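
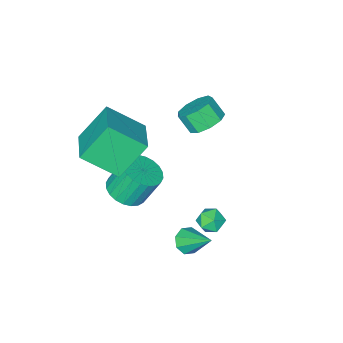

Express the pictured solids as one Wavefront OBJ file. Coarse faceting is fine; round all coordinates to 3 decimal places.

v -3.798 -0.509 1.273
v -2.963 -0.14 1.389
v -2.787 -0.803 2.224
v -3.622 -1.171 2.107
v -3.388 0.176 1.73
v -3.211 -0.487 2.564
v -4.004 0.172 1.857
v -3.828 -0.491 2.691
v -4.524 -0.151 1.71
v -4.348 -0.814 2.545
v -4.704 -0.641 1.359
v -4.528 -1.304 2.193
v -4.461 -1.069 0.968
v -4.284 -1.732 1.802
v -3.907 -1.235 0.719
v -3.731 -1.898 1.553
v -3.302 -1.061 0.729
v -3.126 -1.724 1.564
v -2.93 -0.628 0.994
v -2.753 -1.291 1.829
v 1.44 -3.045 1.745
v 0.131 -2.684 3.386
v 0.291 -1.787 0.552
v -1.018 -1.426 2.193
v 2.578 -1.474 2.307
v 1.269 -1.113 3.948
v 1.429 -0.216 1.114
v 0.12 0.145 2.755
v 0.592 -0.86 -1.072
v 1.41 -1.204 -0.633
v 0.806 -0.724 0.87
v -0.012 -0.38 0.432
v 1.513 -0.839 -0.708
v 0.908 -0.36 0.795
v 1.475 -0.477 -0.839
v 0.871 0.002 0.665
v 1.303 -0.174 -1.005
v 0.698 0.305 0.499
v 1.023 0.025 -1.181
v 0.418 0.504 0.323
v 0.677 0.09 -1.34
v 0.072 0.569 0.163
v 0.318 0.009 -1.459
v -0.287 0.489 0.045
v 0.001 -0.203 -1.519
v -0.603 0.276 -0.015
v -0.226 -0.516 -1.51
v -0.83 -0.036 -0.007
v -0.328 -0.88 -1.435
v -0.933 -0.401 0.068
v -0.291 -1.242 -1.305
v -0.895 -0.763 0.199
v -0.118 -1.545 -1.139
v -0.723 -1.066 0.365
v 0.162 -1.744 -0.963
v -0.443 -1.265 0.541
v 0.508 -1.809 -0.803
v -0.097 -1.33 0.7
v 0.867 -1.729 -0.685
v 0.262 -1.249 0.819
v 1.183 -1.516 -0.625
v 0.579 -1.037 0.879
v 0.194 2.888 -1.88
v 0.667 2.599 -1.469
v 0.026 4.232 -0.74
v 0.881 2.926 -1.824
v 0.692 3.232 -2.211
v 0.212 3.336 -2.405
v -0.279 3.177 -2.291
v -0.492 2.85 -1.936
v -0.304 2.545 -1.548
v 0.176 2.441 -1.355
v -1.833 2.674 -1.49
v -1.492 3.094 -1.958
v -0.848 2.526 -0.902
v -0.507 2.946 -1.37
v -0.99 3.227 -0.924
v -1.599 3.318 -1.287
v -0.741 2.302 -1.573
v -1.35 2.393 -1.936
v -0.817 2.864 -2.009
v -0.971 3.435 -1.607
v -1.369 2.185 -1.253
v -1.523 2.756 -0.851
f 2 1 5
f 2 5 3
f 3 5 6
f 3 6 4
f 5 1 7
f 5 7 6
f 6 7 8
f 6 8 4
f 7 1 9
f 7 9 8
f 8 9 10
f 8 10 4
f 9 1 11
f 9 11 10
f 10 11 12
f 10 12 4
f 11 1 13
f 11 13 12
f 12 13 14
f 12 14 4
f 13 1 15
f 13 15 14
f 14 15 16
f 14 16 4
f 15 1 17
f 15 17 16
f 16 17 18
f 16 18 4
f 17 1 19
f 17 19 18
f 18 19 20
f 18 20 4
f 19 1 2
f 19 2 20
f 20 2 3
f 20 3 4
f 22 24 21
f 25 22 21
f 21 24 23
f 23 25 21
f 22 28 24
f 26 22 25
f 26 28 22
f 24 28 23
f 27 25 23
f 23 28 27
f 27 26 25
f 28 26 27
f 30 29 33
f 30 33 31
f 31 33 34
f 31 34 32
f 33 29 35
f 33 35 34
f 34 35 36
f 34 36 32
f 35 29 37
f 35 37 36
f 36 37 38
f 36 38 32
f 37 29 39
f 37 39 38
f 38 39 40
f 38 40 32
f 39 29 41
f 39 41 40
f 40 41 42
f 40 42 32
f 41 29 43
f 41 43 42
f 42 43 44
f 42 44 32
f 43 29 45
f 43 45 44
f 44 45 46
f 44 46 32
f 45 29 47
f 45 47 46
f 46 47 48
f 46 48 32
f 47 29 49
f 47 49 48
f 48 49 50
f 48 50 32
f 49 29 51
f 49 51 50
f 50 51 52
f 50 52 32
f 51 29 53
f 51 53 52
f 52 53 54
f 52 54 32
f 53 29 55
f 53 55 54
f 54 55 56
f 54 56 32
f 55 29 57
f 55 57 56
f 56 57 58
f 56 58 32
f 57 29 59
f 57 59 58
f 58 59 60
f 58 60 32
f 59 29 61
f 59 61 60
f 60 61 62
f 60 62 32
f 61 29 30
f 61 30 62
f 62 30 31
f 62 31 32
f 64 63 66
f 64 66 65
f 66 63 67
f 66 67 65
f 67 63 68
f 67 68 65
f 68 63 69
f 68 69 65
f 69 63 70
f 69 70 65
f 70 63 71
f 70 71 65
f 71 63 72
f 71 72 65
f 72 63 64
f 72 64 65
f 73 84 78
f 73 78 74
f 73 74 80
f 73 80 83
f 73 83 84
f 74 78 82
f 78 84 77
f 84 83 75
f 83 80 79
f 80 74 81
f 76 82 77
f 76 77 75
f 76 75 79
f 76 79 81
f 76 81 82
f 77 82 78
f 75 77 84
f 79 75 83
f 81 79 80
f 82 81 74



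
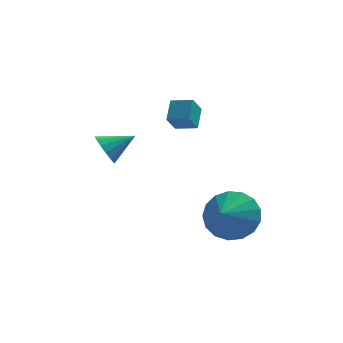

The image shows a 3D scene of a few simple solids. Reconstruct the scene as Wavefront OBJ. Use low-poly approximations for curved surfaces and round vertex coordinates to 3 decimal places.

v -3.951 2.969 0.295
v -3.607 2.498 -0.109
v -2.869 3.271 0.865
v -3.595 2.812 -0.299
v -3.679 3.169 -0.329
v -3.836 3.472 -0.192
v -4.023 3.64 0.075
v -4.192 3.628 0.402
v -4.296 3.44 0.7
v -4.307 3.125 0.889
v -4.224 2.769 0.92
v -4.067 2.466 0.783
v -3.88 2.298 0.515
v -3.711 2.309 0.189
v 0.567 0.151 -1.429
v 1.323 -0.463 -1.873
v 0.173 -0.811 -0.771
v 1.55 -0.271 -1.456
v 1.552 0.017 -1.033
v 1.329 0.336 -0.7
v 0.931 0.613 -0.534
v 0.449 0.784 -0.574
v -0.005 0.809 -0.809
v -0.328 0.684 -1.186
v -0.446 0.437 -1.619
v -0.332 0.124 -2.008
v -0.012 -0.182 -2.264
v 0.441 -0.413 -2.329
v 0.923 -0.514 -2.188
v -0.931 2.368 2.179
v -0.803 3.126 2.77
v -1.734 2.63 2.016
v -1.606 3.388 2.607
v -0.634 2.852 1.493
v -0.506 3.61 2.084
v -1.437 3.114 1.33
v -1.309 3.872 1.921
f 2 1 4
f 2 4 3
f 4 1 5
f 4 5 3
f 5 1 6
f 5 6 3
f 6 1 7
f 6 7 3
f 7 1 8
f 7 8 3
f 8 1 9
f 8 9 3
f 9 1 10
f 9 10 3
f 10 1 11
f 10 11 3
f 11 1 12
f 11 12 3
f 12 1 13
f 12 13 3
f 13 1 14
f 13 14 3
f 14 1 2
f 14 2 3
f 16 15 18
f 16 18 17
f 18 15 19
f 18 19 17
f 19 15 20
f 19 20 17
f 20 15 21
f 20 21 17
f 21 15 22
f 21 22 17
f 22 15 23
f 22 23 17
f 23 15 24
f 23 24 17
f 24 15 25
f 24 25 17
f 25 15 26
f 25 26 17
f 26 15 27
f 26 27 17
f 27 15 28
f 27 28 17
f 28 15 29
f 28 29 17
f 29 15 16
f 29 16 17
f 31 33 30
f 34 31 30
f 30 33 32
f 32 34 30
f 31 37 33
f 35 31 34
f 35 37 31
f 33 37 32
f 36 34 32
f 32 37 36
f 36 35 34
f 37 35 36



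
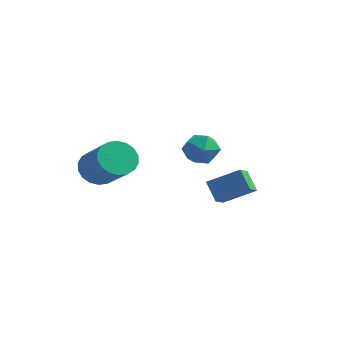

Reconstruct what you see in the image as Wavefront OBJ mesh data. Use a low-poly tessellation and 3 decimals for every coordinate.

v -1.163 1.826 1.43
v -0.668 1.508 2.06
v -2.232 1.052 1.88
v -1.737 0.734 2.51
v -1.981 1.561 2.528
v -1.32 2.04 2.25
v -1.58 0.52 1.69
v -0.919 0.999 1.412
v -0.926 0.702 2.221
v -1.173 1.345 2.739
v -1.727 1.215 1.201
v -1.974 1.858 1.719
v 0.075 -0.108 0.975
v 0.21 -0.825 1.348
v 1.221 0.485 1.698
v 1.357 -0.232 2.072
v 0.703 -0.388 0.208
v 0.839 -1.105 0.582
v 1.85 0.205 0.932
v 1.985 -0.512 1.305
v -3.323 -2.953 1.972
v -2.824 -3.019 1.287
v -1.399 -3.634 2.382
v -1.897 -3.567 3.068
v -2.761 -2.664 1.403
v -1.336 -3.279 2.499
v -2.809 -2.367 1.632
v -1.383 -2.982 2.728
v -2.958 -2.186 1.929
v -1.533 -2.801 3.024
v -3.18 -2.156 2.234
v -1.755 -2.771 3.329
v -3.43 -2.285 2.487
v -2.005 -2.9 3.582
v -3.659 -2.545 2.638
v -2.234 -3.16 3.734
v -3.821 -2.886 2.658
v -2.396 -3.501 3.753
v -3.884 -3.241 2.541
v -2.459 -3.856 3.637
v -3.837 -3.538 2.312
v -2.411 -4.153 3.408
v -3.687 -3.719 2.016
v -2.262 -4.334 3.111
v -3.465 -3.749 1.711
v -2.04 -4.364 2.806
v -3.215 -3.62 1.458
v -1.79 -4.235 2.553
v -2.986 -3.36 1.306
v -1.561 -3.975 2.402
f 1 12 6
f 1 6 2
f 1 2 8
f 1 8 11
f 1 11 12
f 2 6 10
f 6 12 5
f 12 11 3
f 11 8 7
f 8 2 9
f 4 10 5
f 4 5 3
f 4 3 7
f 4 7 9
f 4 9 10
f 5 10 6
f 3 5 12
f 7 3 11
f 9 7 8
f 10 9 2
f 14 16 13
f 17 14 13
f 13 16 15
f 15 17 13
f 14 20 16
f 18 14 17
f 18 20 14
f 16 20 15
f 19 17 15
f 15 20 19
f 19 18 17
f 20 18 19
f 22 21 25
f 22 25 23
f 23 25 26
f 23 26 24
f 25 21 27
f 25 27 26
f 26 27 28
f 26 28 24
f 27 21 29
f 27 29 28
f 28 29 30
f 28 30 24
f 29 21 31
f 29 31 30
f 30 31 32
f 30 32 24
f 31 21 33
f 31 33 32
f 32 33 34
f 32 34 24
f 33 21 35
f 33 35 34
f 34 35 36
f 34 36 24
f 35 21 37
f 35 37 36
f 36 37 38
f 36 38 24
f 37 21 39
f 37 39 38
f 38 39 40
f 38 40 24
f 39 21 41
f 39 41 40
f 40 41 42
f 40 42 24
f 41 21 43
f 41 43 42
f 42 43 44
f 42 44 24
f 43 21 45
f 43 45 44
f 44 45 46
f 44 46 24
f 45 21 47
f 45 47 46
f 46 47 48
f 46 48 24
f 47 21 49
f 47 49 48
f 48 49 50
f 48 50 24
f 49 21 22
f 49 22 50
f 50 22 23
f 50 23 24



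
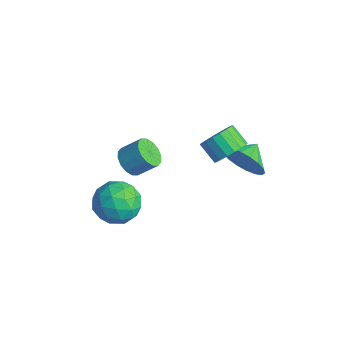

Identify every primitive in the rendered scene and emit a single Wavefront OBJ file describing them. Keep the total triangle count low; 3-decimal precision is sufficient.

v 3.901 2.843 -0.776
v 4.504 2.753 0.092
v 3.539 3.797 -0.424
v 4.79 2.973 -0.213
v 4.899 3.167 -0.628
v 4.811 3.298 -1.073
v 4.543 3.338 -1.459
v 4.148 3.28 -1.709
v 3.703 3.135 -1.775
v 3.298 2.933 -1.643
v 3.013 2.712 -1.339
v 2.903 2.518 -0.923
v 2.991 2.388 -0.478
v 3.26 2.348 -0.092
v 3.655 2.406 0.158
v 4.099 2.55 0.224
v 4.336 1.913 0.731
v 4.783 2.095 1.382
v 3.951 1.928 2
v 3.504 1.747 1.349
v 4.648 2.415 1.286
v 3.815 2.248 1.904
v 4.451 2.635 1.08
v 3.618 2.469 1.698
v 4.231 2.713 0.805
v 3.399 2.546 1.423
v 4.032 2.633 0.515
v 3.2 2.466 1.134
v 3.893 2.409 0.268
v 3.061 2.243 0.887
v 3.842 2.088 0.113
v 3.01 1.921 0.731
v 3.889 1.732 0.08
v 3.057 1.565 0.698
v 4.025 1.412 0.176
v 3.192 1.245 0.794
v 4.222 1.191 0.382
v 3.389 1.025 1
v 4.441 1.114 0.657
v 3.609 0.947 1.275
v 4.64 1.194 0.946
v 3.808 1.027 1.565
v 4.779 1.417 1.193
v 3.947 1.251 1.812
v 4.83 1.739 1.349
v 3.998 1.572 1.967
v 1.205 -1.22 -2.738
v 2.251 -1.108 -2.371
v 1.469 -2.992 -2.949
v 2.515 -2.88 -2.582
v 1.66 -2.74 -1.88
v 1.497 -1.645 -1.75
v 2.223 -2.455 -3.57
v 2.06 -1.36 -3.44
v 2.88 -1.871 -2.885
v 2.532 -2.047 -1.841
v 1.188 -2.053 -3.479
v 0.84 -2.229 -2.435
v 1.705 -1.009 -2.536
v 2.015 -3.091 -2.784
v 1.513 -3.009 -2.372
v 2.128 -2.943 -2.156
v 1.261 -1.324 -2.171
v 1.876 -1.258 -1.955
v 1.529 -2.217 -1.667
v 1.844 -2.842 -3.365
v 2.459 -2.776 -3.149
v 1.592 -1.157 -3.164
v 2.207 -1.091 -2.948
v 2.191 -1.883 -3.653
v 2.69 -1.391 -2.622
v 2.845 -2.432 -2.746
v 2.673 -2.183 -3.327
v 2.577 -1.539 -3.25
v 2.485 -1.495 -2.008
v 2.64 -2.536 -2.132
v 2.138 -2.454 -1.72
v 2.042 -1.81 -1.644
v 2.855 -1.943 -2.311
v 1.08 -1.564 -3.188
v 1.235 -2.605 -3.312
v 1.678 -2.29 -3.676
v 1.582 -1.646 -3.6
v 0.875 -1.668 -2.574
v 1.03 -2.709 -2.698
v 1.143 -2.561 -2.07
v 1.047 -1.917 -1.993
v 0.865 -2.157 -3.009
v 1.068 -0.921 -1.156
v 1.449 -0.609 -1.709
v 1.954 0.072 -0.976
v 1.572 -0.239 -0.424
v 1.128 -0.402 -1.68
v 1.633 0.279 -0.948
v 0.791 -0.333 -1.512
v 1.296 0.348 -0.779
v 0.528 -0.422 -1.248
v 1.033 0.259 -0.515
v 0.41 -0.645 -0.959
v 0.914 0.036 -0.227
v 0.468 -0.941 -0.723
v 0.972 -0.26 0.009
v 0.686 -1.232 -0.604
v 1.191 -0.551 0.129
v 1.007 -1.439 -0.632
v 1.512 -0.758 0.1
v 1.344 -1.508 -0.801
v 1.849 -0.827 -0.068
v 1.607 -1.419 -1.065
v 2.112 -0.738 -0.332
v 1.726 -1.196 -1.353
v 2.23 -0.515 -0.621
v 1.668 -0.9 -1.589
v 2.172 -0.219 -0.857
f 2 1 4
f 2 4 3
f 4 1 5
f 4 5 3
f 5 1 6
f 5 6 3
f 6 1 7
f 6 7 3
f 7 1 8
f 7 8 3
f 8 1 9
f 8 9 3
f 9 1 10
f 9 10 3
f 10 1 11
f 10 11 3
f 11 1 12
f 11 12 3
f 12 1 13
f 12 13 3
f 13 1 14
f 13 14 3
f 14 1 15
f 14 15 3
f 15 1 16
f 15 16 3
f 16 1 2
f 16 2 3
f 18 17 21
f 18 21 19
f 19 21 22
f 19 22 20
f 21 17 23
f 21 23 22
f 22 23 24
f 22 24 20
f 23 17 25
f 23 25 24
f 24 25 26
f 24 26 20
f 25 17 27
f 25 27 26
f 26 27 28
f 26 28 20
f 27 17 29
f 27 29 28
f 28 29 30
f 28 30 20
f 29 17 31
f 29 31 30
f 30 31 32
f 30 32 20
f 31 17 33
f 31 33 32
f 32 33 34
f 32 34 20
f 33 17 35
f 33 35 34
f 34 35 36
f 34 36 20
f 35 17 37
f 35 37 36
f 36 37 38
f 36 38 20
f 37 17 39
f 37 39 38
f 38 39 40
f 38 40 20
f 39 17 41
f 39 41 40
f 40 41 42
f 40 42 20
f 41 17 43
f 41 43 42
f 42 43 44
f 42 44 20
f 43 17 45
f 43 45 44
f 44 45 46
f 44 46 20
f 45 17 18
f 45 18 46
f 46 18 19
f 46 19 20
f 47 84 63
f 84 58 87
f 63 87 52
f 84 87 63
f 47 63 59
f 63 52 64
f 59 64 48
f 63 64 59
f 47 59 68
f 59 48 69
f 68 69 54
f 59 69 68
f 47 68 80
f 68 54 83
f 80 83 57
f 68 83 80
f 47 80 84
f 80 57 88
f 84 88 58
f 80 88 84
f 48 64 75
f 64 52 78
f 75 78 56
f 64 78 75
f 52 87 65
f 87 58 86
f 65 86 51
f 87 86 65
f 58 88 85
f 88 57 81
f 85 81 49
f 88 81 85
f 57 83 82
f 83 54 70
f 82 70 53
f 83 70 82
f 54 69 74
f 69 48 71
f 74 71 55
f 69 71 74
f 50 76 62
f 76 56 77
f 62 77 51
f 76 77 62
f 50 62 60
f 62 51 61
f 60 61 49
f 62 61 60
f 50 60 67
f 60 49 66
f 67 66 53
f 60 66 67
f 50 67 72
f 67 53 73
f 72 73 55
f 67 73 72
f 50 72 76
f 72 55 79
f 76 79 56
f 72 79 76
f 51 77 65
f 77 56 78
f 65 78 52
f 77 78 65
f 49 61 85
f 61 51 86
f 85 86 58
f 61 86 85
f 53 66 82
f 66 49 81
f 82 81 57
f 66 81 82
f 55 73 74
f 73 53 70
f 74 70 54
f 73 70 74
f 56 79 75
f 79 55 71
f 75 71 48
f 79 71 75
f 90 89 93
f 90 93 91
f 91 93 94
f 91 94 92
f 93 89 95
f 93 95 94
f 94 95 96
f 94 96 92
f 95 89 97
f 95 97 96
f 96 97 98
f 96 98 92
f 97 89 99
f 97 99 98
f 98 99 100
f 98 100 92
f 99 89 101
f 99 101 100
f 100 101 102
f 100 102 92
f 101 89 103
f 101 103 102
f 102 103 104
f 102 104 92
f 103 89 105
f 103 105 104
f 104 105 106
f 104 106 92
f 105 89 107
f 105 107 106
f 106 107 108
f 106 108 92
f 107 89 109
f 107 109 108
f 108 109 110
f 108 110 92
f 109 89 111
f 109 111 110
f 110 111 112
f 110 112 92
f 111 89 113
f 111 113 112
f 112 113 114
f 112 114 92
f 113 89 90
f 113 90 114
f 114 90 91
f 114 91 92



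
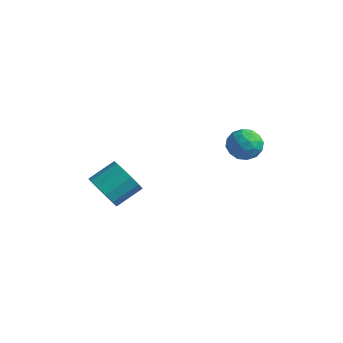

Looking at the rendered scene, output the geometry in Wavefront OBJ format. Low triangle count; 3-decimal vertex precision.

v -2.281 -3.777 -0.419
v -1.652 -4.311 0.032
v -1.19 -3.176 0.729
v -1.819 -2.643 0.279
v -1.413 -4.138 -0.408
v -0.951 -3.003 0.289
v -1.45 -3.85 -0.851
v -0.988 -2.715 -0.154
v -1.751 -3.54 -1.157
v -1.288 -2.405 -0.46
v -2.22 -3.305 -1.229
v -1.757 -2.17 -0.531
v -2.708 -3.22 -1.043
v -2.246 -2.085 -0.346
v -3.062 -3.312 -0.659
v -2.599 -2.177 0.038
v -3.167 -3.552 -0.199
v -2.704 -2.417 0.499
v -2.991 -3.863 0.192
v -2.529 -2.729 0.889
v -2.59 -4.148 0.388
v -2.127 -3.013 1.086
v -2.09 -4.315 0.329
v -1.628 -3.18 1.026
v 0.352 2.383 1.452
v 0.697 2.821 0.78
v 0.883 1.179 0.94
v 1.228 1.617 0.268
v 1.546 1.731 1.073
v 1.217 2.475 1.389
v 0.363 1.525 0.331
v 0.034 2.269 0.647
v 0.703 2.29 0.087
v 1.435 2.418 0.546
v 0.145 1.582 1.174
v 0.877 1.71 1.633
v 0.478 2.708 1.161
v 1.102 1.292 0.559
v 1.289 1.36 1.032
v 1.492 1.617 0.637
v 0.784 2.504 1.519
v 0.986 2.762 1.124
v 1.486 2.122 1.296
v 0.594 1.238 0.596
v 0.796 1.496 0.201
v 0.088 2.383 1.083
v 0.291 2.64 0.688
v 0.094 1.878 0.424
v 0.684 2.653 0.359
v 0.997 1.946 0.058
v 0.488 1.891 0.095
v 0.295 2.329 0.281
v 1.114 2.728 0.629
v 1.426 2.021 0.328
v 1.613 2.088 0.801
v 1.42 2.525 0.987
v 1.118 2.417 0.221
v 0.154 1.979 1.392
v 0.466 1.272 1.091
v 0.16 1.475 0.733
v -0.033 1.912 0.919
v 0.583 2.054 1.662
v 0.896 1.347 1.361
v 1.285 1.671 1.439
v 1.092 2.109 1.625
v 0.462 1.583 1.499
f 2 1 5
f 2 5 3
f 3 5 6
f 3 6 4
f 5 1 7
f 5 7 6
f 6 7 8
f 6 8 4
f 7 1 9
f 7 9 8
f 8 9 10
f 8 10 4
f 9 1 11
f 9 11 10
f 10 11 12
f 10 12 4
f 11 1 13
f 11 13 12
f 12 13 14
f 12 14 4
f 13 1 15
f 13 15 14
f 14 15 16
f 14 16 4
f 15 1 17
f 15 17 16
f 16 17 18
f 16 18 4
f 17 1 19
f 17 19 18
f 18 19 20
f 18 20 4
f 19 1 21
f 19 21 20
f 20 21 22
f 20 22 4
f 21 1 23
f 21 23 22
f 22 23 24
f 22 24 4
f 23 1 2
f 23 2 24
f 24 2 3
f 24 3 4
f 25 62 41
f 62 36 65
f 41 65 30
f 62 65 41
f 25 41 37
f 41 30 42
f 37 42 26
f 41 42 37
f 25 37 46
f 37 26 47
f 46 47 32
f 37 47 46
f 25 46 58
f 46 32 61
f 58 61 35
f 46 61 58
f 25 58 62
f 58 35 66
f 62 66 36
f 58 66 62
f 26 42 53
f 42 30 56
f 53 56 34
f 42 56 53
f 30 65 43
f 65 36 64
f 43 64 29
f 65 64 43
f 36 66 63
f 66 35 59
f 63 59 27
f 66 59 63
f 35 61 60
f 61 32 48
f 60 48 31
f 61 48 60
f 32 47 52
f 47 26 49
f 52 49 33
f 47 49 52
f 28 54 40
f 54 34 55
f 40 55 29
f 54 55 40
f 28 40 38
f 40 29 39
f 38 39 27
f 40 39 38
f 28 38 45
f 38 27 44
f 45 44 31
f 38 44 45
f 28 45 50
f 45 31 51
f 50 51 33
f 45 51 50
f 28 50 54
f 50 33 57
f 54 57 34
f 50 57 54
f 29 55 43
f 55 34 56
f 43 56 30
f 55 56 43
f 27 39 63
f 39 29 64
f 63 64 36
f 39 64 63
f 31 44 60
f 44 27 59
f 60 59 35
f 44 59 60
f 33 51 52
f 51 31 48
f 52 48 32
f 51 48 52
f 34 57 53
f 57 33 49
f 53 49 26
f 57 49 53



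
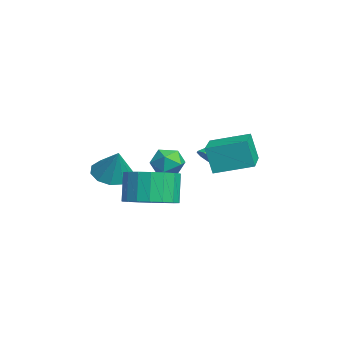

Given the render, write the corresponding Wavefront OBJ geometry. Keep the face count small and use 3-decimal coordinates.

v 0.953 0.382 -2.4
v 0.738 0.11 -1.199
v 1.305 1.899 -1.993
v 1.09 1.627 -0.792
v 2.73 -0.087 -2.188
v 2.515 -0.359 -0.987
v 3.082 1.43 -1.781
v 2.867 1.158 -0.58
v -0.328 0.302 -2.556
v 0.059 0.768 -2.819
v -0.852 1.298 -1.564
v -0.298 0.776 -3.015
v -0.667 0.603 -3.036
v -0.907 0.315 -2.874
v -0.925 0.023 -2.591
v -0.715 -0.163 -2.294
v -0.358 -0.171 -2.098
v 0.011 0.002 -2.076
v 0.25 0.29 -2.239
v 0.268 0.582 -2.522
v -0.657 -1.168 -2.259
v -0.163 -0.688 -2.598
v 0.123 -2.112 -2.462
v 0.617 -1.632 -2.801
v 0.493 -1.585 -2.045
v 0.011 -1.001 -1.92
v -0.051 -1.799 -3.14
v -0.533 -1.215 -3.015
v 0.211 -1.078 -3.143
v 0.547 -0.945 -2.466
v -0.587 -1.855 -2.594
v -0.251 -1.722 -1.917
v 2.611 -2.392 -3.586
v 3.376 -1.653 -3.349
v 2.854 -1.529 -2.056
v 2.089 -2.268 -2.294
v 3.014 -1.381 -3.521
v 2.491 -1.257 -2.228
v 2.571 -1.31 -3.707
v 2.049 -1.185 -2.414
v 2.137 -1.452 -3.869
v 1.614 -1.328 -2.576
v 1.796 -1.781 -3.974
v 1.274 -1.657 -2.682
v 1.617 -2.231 -4.004
v 1.095 -2.107 -2.711
v 1.635 -2.713 -3.95
v 1.113 -2.588 -2.657
v 1.846 -3.131 -3.824
v 1.324 -3.007 -2.531
v 2.209 -3.403 -3.652
v 1.686 -3.279 -2.359
v 2.651 -3.475 -3.466
v 2.129 -3.35 -2.173
v 3.086 -3.332 -3.304
v 2.563 -3.208 -2.011
v 3.426 -3.003 -3.198
v 2.904 -2.879 -1.906
v 3.605 -2.553 -3.169
v 3.083 -2.429 -1.876
v 3.587 -2.072 -3.223
v 3.065 -1.947 -1.93
v 0.348 -3.599 -2.81
v 0.978 -3.23 -3.226
v 1.052 -3.401 -1.57
v 0.637 -2.862 -3.092
v 0.186 -2.776 -2.85
v -0.203 -3.004 -2.593
v -0.382 -3.459 -2.419
v -0.282 -3.968 -2.394
v 0.059 -4.336 -2.529
v 0.51 -4.422 -2.771
v 0.899 -4.194 -3.028
v 1.078 -3.739 -3.202
f 2 4 1
f 5 2 1
f 1 4 3
f 3 5 1
f 2 8 4
f 6 2 5
f 6 8 2
f 4 8 3
f 7 5 3
f 3 8 7
f 7 6 5
f 8 6 7
f 10 9 12
f 10 12 11
f 12 9 13
f 12 13 11
f 13 9 14
f 13 14 11
f 14 9 15
f 14 15 11
f 15 9 16
f 15 16 11
f 16 9 17
f 16 17 11
f 17 9 18
f 17 18 11
f 18 9 19
f 18 19 11
f 19 9 20
f 19 20 11
f 20 9 10
f 20 10 11
f 21 32 26
f 21 26 22
f 21 22 28
f 21 28 31
f 21 31 32
f 22 26 30
f 26 32 25
f 32 31 23
f 31 28 27
f 28 22 29
f 24 30 25
f 24 25 23
f 24 23 27
f 24 27 29
f 24 29 30
f 25 30 26
f 23 25 32
f 27 23 31
f 29 27 28
f 30 29 22
f 34 33 37
f 34 37 35
f 35 37 38
f 35 38 36
f 37 33 39
f 37 39 38
f 38 39 40
f 38 40 36
f 39 33 41
f 39 41 40
f 40 41 42
f 40 42 36
f 41 33 43
f 41 43 42
f 42 43 44
f 42 44 36
f 43 33 45
f 43 45 44
f 44 45 46
f 44 46 36
f 45 33 47
f 45 47 46
f 46 47 48
f 46 48 36
f 47 33 49
f 47 49 48
f 48 49 50
f 48 50 36
f 49 33 51
f 49 51 50
f 50 51 52
f 50 52 36
f 51 33 53
f 51 53 52
f 52 53 54
f 52 54 36
f 53 33 55
f 53 55 54
f 54 55 56
f 54 56 36
f 55 33 57
f 55 57 56
f 56 57 58
f 56 58 36
f 57 33 59
f 57 59 58
f 58 59 60
f 58 60 36
f 59 33 61
f 59 61 60
f 60 61 62
f 60 62 36
f 61 33 34
f 61 34 62
f 62 34 35
f 62 35 36
f 64 63 66
f 64 66 65
f 66 63 67
f 66 67 65
f 67 63 68
f 67 68 65
f 68 63 69
f 68 69 65
f 69 63 70
f 69 70 65
f 70 63 71
f 70 71 65
f 71 63 72
f 71 72 65
f 72 63 73
f 72 73 65
f 73 63 74
f 73 74 65
f 74 63 64
f 74 64 65



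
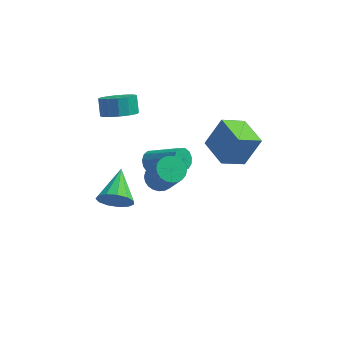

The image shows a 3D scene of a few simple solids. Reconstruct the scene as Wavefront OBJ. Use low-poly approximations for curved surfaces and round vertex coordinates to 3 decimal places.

v 0.481 -2.887 1.019
v 1.187 -2.703 0.806
v 1.884 -3.449 2.467
v 1.179 -3.633 2.681
v 1.105 -2.458 0.95
v 1.802 -3.203 2.612
v 0.927 -2.278 1.105
v 1.625 -3.023 2.767
v 0.682 -2.191 1.247
v 1.379 -2.936 2.909
v 0.406 -2.21 1.355
v 1.104 -2.955 3.016
v 0.142 -2.332 1.411
v 0.839 -3.077 3.073
v -0.071 -2.538 1.408
v 0.627 -3.283 3.069
v -0.199 -2.798 1.345
v 0.498 -3.543 3.007
v -0.224 -3.071 1.233
v 0.473 -3.817 2.894
v -0.142 -3.317 1.088
v 0.555 -4.062 2.75
v 0.035 -3.497 0.933
v 0.733 -4.242 2.595
v 0.281 -3.584 0.791
v 0.978 -4.329 2.453
v 0.556 -3.565 0.684
v 1.254 -4.31 2.345
v 0.821 -3.443 0.627
v 1.518 -4.188 2.289
v 1.033 -3.237 0.631
v 1.731 -3.982 2.292
v 1.162 -2.977 0.693
v 1.859 -3.722 2.355
v 4.446 -1.142 0.774
v 3.369 -1.906 1.545
v 3.49 0.251 0.818
v 2.412 -0.514 1.589
v 5.208 -0.666 2.311
v 4.13 -1.431 3.082
v 4.251 0.726 2.355
v 3.174 -0.038 3.126
v -1.888 0.27 2.587
v -1.023 0.09 2.935
v -1.206 0.73 3.721
v -2.072 0.91 3.373
v -0.962 0.475 2.635
v -1.145 1.115 3.422
v -1.15 0.806 2.323
v -1.333 1.446 3.109
v -1.535 0.992 2.081
v -1.718 1.632 2.867
v -2.015 0.986 1.975
v -2.198 1.626 2.761
v -2.461 0.787 2.033
v -2.644 1.427 2.819
v -2.754 0.45 2.239
v -2.937 1.09 3.025
v -2.815 0.065 2.538
v -2.998 0.705 3.325
v -2.627 -0.266 2.851
v -2.81 0.374 3.637
v -2.242 -0.452 3.093
v -2.425 0.188 3.879
v -1.762 -0.446 3.199
v -1.945 0.194 3.985
v -1.316 -0.247 3.141
v -1.499 0.393 3.927
v -0.475 1.05 -2.116
v -0.081 1.183 -2.628
v 1.65 0.562 -1.457
v 1.255 0.43 -0.944
v -0.103 1.496 -2.429
v 1.627 0.875 -1.258
v -0.244 1.668 -2.131
v 1.487 1.047 -0.96
v -0.457 1.644 -1.827
v 1.273 1.023 -0.656
v -0.677 1.431 -1.616
v 1.054 0.81 -0.445
v -0.833 1.098 -1.563
v 0.898 0.477 -0.391
v -0.875 0.749 -1.685
v 0.856 0.128 -0.514
v -0.79 0.496 -1.944
v 0.941 -0.125 -0.773
v -0.605 0.419 -2.258
v 1.125 -0.202 -1.087
v -0.38 0.543 -2.526
v 1.351 -0.078 -1.355
v -0.184 0.827 -2.664
v 1.547 0.207 -1.493
v -1.882 -1.825 -2.48
v -1.261 -1.579 -3.197
v -1.838 0.045 -1.8
v -1.77 -1.495 -3.396
v -2.314 -1.515 -3.303
v -2.721 -1.634 -2.95
v -2.862 -1.814 -2.447
v -2.692 -1.997 -1.954
v -2.265 -2.125 -1.629
v -1.716 -2.158 -1.573
v -1.22 -2.086 -1.806
v -0.935 -1.93 -2.252
v -0.95 -1.741 -2.771
f 2 1 5
f 2 5 3
f 3 5 6
f 3 6 4
f 5 1 7
f 5 7 6
f 6 7 8
f 6 8 4
f 7 1 9
f 7 9 8
f 8 9 10
f 8 10 4
f 9 1 11
f 9 11 10
f 10 11 12
f 10 12 4
f 11 1 13
f 11 13 12
f 12 13 14
f 12 14 4
f 13 1 15
f 13 15 14
f 14 15 16
f 14 16 4
f 15 1 17
f 15 17 16
f 16 17 18
f 16 18 4
f 17 1 19
f 17 19 18
f 18 19 20
f 18 20 4
f 19 1 21
f 19 21 20
f 20 21 22
f 20 22 4
f 21 1 23
f 21 23 22
f 22 23 24
f 22 24 4
f 23 1 25
f 23 25 24
f 24 25 26
f 24 26 4
f 25 1 27
f 25 27 26
f 26 27 28
f 26 28 4
f 27 1 29
f 27 29 28
f 28 29 30
f 28 30 4
f 29 1 31
f 29 31 30
f 30 31 32
f 30 32 4
f 31 1 33
f 31 33 32
f 32 33 34
f 32 34 4
f 33 1 2
f 33 2 34
f 34 2 3
f 34 3 4
f 36 38 35
f 39 36 35
f 35 38 37
f 37 39 35
f 36 42 38
f 40 36 39
f 40 42 36
f 38 42 37
f 41 39 37
f 37 42 41
f 41 40 39
f 42 40 41
f 44 43 47
f 44 47 45
f 45 47 48
f 45 48 46
f 47 43 49
f 47 49 48
f 48 49 50
f 48 50 46
f 49 43 51
f 49 51 50
f 50 51 52
f 50 52 46
f 51 43 53
f 51 53 52
f 52 53 54
f 52 54 46
f 53 43 55
f 53 55 54
f 54 55 56
f 54 56 46
f 55 43 57
f 55 57 56
f 56 57 58
f 56 58 46
f 57 43 59
f 57 59 58
f 58 59 60
f 58 60 46
f 59 43 61
f 59 61 60
f 60 61 62
f 60 62 46
f 61 43 63
f 61 63 62
f 62 63 64
f 62 64 46
f 63 43 65
f 63 65 64
f 64 65 66
f 64 66 46
f 65 43 67
f 65 67 66
f 66 67 68
f 66 68 46
f 67 43 44
f 67 44 68
f 68 44 45
f 68 45 46
f 70 69 73
f 70 73 71
f 71 73 74
f 71 74 72
f 73 69 75
f 73 75 74
f 74 75 76
f 74 76 72
f 75 69 77
f 75 77 76
f 76 77 78
f 76 78 72
f 77 69 79
f 77 79 78
f 78 79 80
f 78 80 72
f 79 69 81
f 79 81 80
f 80 81 82
f 80 82 72
f 81 69 83
f 81 83 82
f 82 83 84
f 82 84 72
f 83 69 85
f 83 85 84
f 84 85 86
f 84 86 72
f 85 69 87
f 85 87 86
f 86 87 88
f 86 88 72
f 87 69 89
f 87 89 88
f 88 89 90
f 88 90 72
f 89 69 91
f 89 91 90
f 90 91 92
f 90 92 72
f 91 69 70
f 91 70 92
f 92 70 71
f 92 71 72
f 94 93 96
f 94 96 95
f 96 93 97
f 96 97 95
f 97 93 98
f 97 98 95
f 98 93 99
f 98 99 95
f 99 93 100
f 99 100 95
f 100 93 101
f 100 101 95
f 101 93 102
f 101 102 95
f 102 93 103
f 102 103 95
f 103 93 104
f 103 104 95
f 104 93 105
f 104 105 95
f 105 93 94
f 105 94 95



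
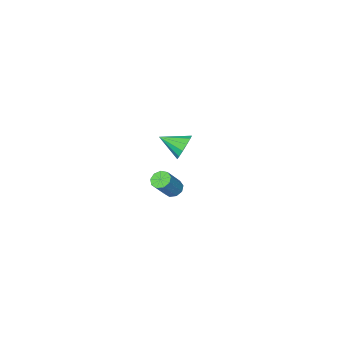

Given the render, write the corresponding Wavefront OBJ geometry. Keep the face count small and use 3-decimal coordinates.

v 3.606 0.734 1.757
v 4.093 0.869 1.333
v 4.234 -0.134 2.203
v 4.16 1.073 1.637
v 4.05 1.169 1.979
v 3.8 1.127 2.251
v 3.488 0.96 2.366
v 3.213 0.722 2.288
v 3.064 0.487 2.041
v 3.086 0.331 1.704
v 3.274 0.302 1.385
v 3.567 0.411 1.183
v 3.872 0.622 1.164
v 0.943 -3.305 -4.458
v 1.327 -3.467 -4.734
v 2.161 -3.318 -3.657
v 1.777 -3.155 -3.382
v 1.3 -3.127 -4.76
v 2.134 -2.978 -3.683
v 1.106 -2.87 -4.645
v 1.94 -2.721 -3.568
v 0.836 -2.816 -4.443
v 1.669 -2.667 -3.366
v 0.615 -2.991 -4.248
v 1.449 -2.842 -3.171
v 0.548 -3.312 -4.152
v 1.382 -3.163 -3.075
v 0.666 -3.63 -4.199
v 1.5 -3.481 -3.122
v 0.913 -3.795 -4.368
v 1.747 -3.646 -3.291
v 1.175 -3.731 -4.579
v 2.009 -3.582 -3.502
f 2 1 4
f 2 4 3
f 4 1 5
f 4 5 3
f 5 1 6
f 5 6 3
f 6 1 7
f 6 7 3
f 7 1 8
f 7 8 3
f 8 1 9
f 8 9 3
f 9 1 10
f 9 10 3
f 10 1 11
f 10 11 3
f 11 1 12
f 11 12 3
f 12 1 13
f 12 13 3
f 13 1 2
f 13 2 3
f 15 14 18
f 15 18 16
f 16 18 19
f 16 19 17
f 18 14 20
f 18 20 19
f 19 20 21
f 19 21 17
f 20 14 22
f 20 22 21
f 21 22 23
f 21 23 17
f 22 14 24
f 22 24 23
f 23 24 25
f 23 25 17
f 24 14 26
f 24 26 25
f 25 26 27
f 25 27 17
f 26 14 28
f 26 28 27
f 27 28 29
f 27 29 17
f 28 14 30
f 28 30 29
f 29 30 31
f 29 31 17
f 30 14 32
f 30 32 31
f 31 32 33
f 31 33 17
f 32 14 15
f 32 15 33
f 33 15 16
f 33 16 17



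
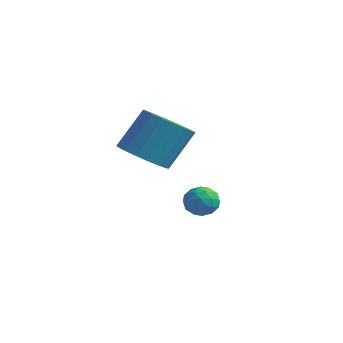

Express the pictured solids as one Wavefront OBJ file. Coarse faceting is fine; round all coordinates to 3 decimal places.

v -1.706 2.562 -0.637
v -1.068 2.891 -0.475
v -1.152 1.509 -0.685
v -0.514 1.838 -0.523
v -1.044 1.793 -0.014
v -1.387 2.444 0.015
v -0.833 1.956 -1.175
v -1.176 2.607 -1.146
v -0.529 2.517 -0.808
v -0.659 2.416 -0.09
v -1.561 1.984 -1.07
v -1.691 1.883 -0.352
v -1.436 2.819 -0.552
v -0.784 1.581 -0.608
v -1.096 1.555 -0.309
v -0.72 1.748 -0.214
v -1.623 2.556 -0.264
v -1.248 2.749 -0.169
v -1.234 2.104 0.102
v -0.972 1.651 -0.991
v -0.597 1.844 -0.896
v -1.5 2.652 -0.946
v -1.124 2.845 -0.851
v -0.986 2.296 -1.262
v -0.744 2.792 -0.652
v -0.418 2.173 -0.68
v -0.606 2.243 -1.064
v -0.807 2.625 -1.046
v -0.82 2.733 -0.23
v -0.494 2.114 -0.258
v -0.806 2.088 0.04
v -1.007 2.47 0.058
v -0.503 2.513 -0.426
v -1.726 2.286 -0.902
v -1.4 1.667 -0.93
v -1.213 1.93 -1.218
v -1.414 2.312 -1.2
v -1.802 2.227 -0.48
v -1.476 1.608 -0.508
v -1.413 1.775 -0.114
v -1.614 2.157 -0.096
v -1.717 1.887 -0.734
v -0.887 -0.991 2.554
v -0.114 -0.473 2.069
v 0.2 0.53 3.64
v -0.573 0.011 4.126
v -0.49 -0.21 1.976
v -0.175 0.792 3.547
v -0.944 -0.102 1.999
v -0.629 0.9 3.57
v -1.387 -0.17 2.131
v -1.072 0.832 3.702
v -1.731 -0.401 2.347
v -1.416 0.601 3.918
v -1.908 -0.749 2.604
v -1.593 0.253 4.175
v -1.883 -1.145 2.852
v -1.568 -0.142 4.423
v -1.66 -1.51 3.04
v -1.346 -0.507 4.611
v -1.285 -1.772 3.133
v -0.97 -0.77 4.704
v -0.831 -1.88 3.11
v -0.516 -0.878 4.681
v -0.388 -1.812 2.978
v -0.073 -0.81 4.549
v -0.044 -1.581 2.762
v 0.271 -0.579 4.333
v 0.133 -1.233 2.505
v 0.448 -0.231 4.076
v 0.108 -0.838 2.257
v 0.423 0.165 3.828
f 1 38 17
f 38 12 41
f 17 41 6
f 38 41 17
f 1 17 13
f 17 6 18
f 13 18 2
f 17 18 13
f 1 13 22
f 13 2 23
f 22 23 8
f 13 23 22
f 1 22 34
f 22 8 37
f 34 37 11
f 22 37 34
f 1 34 38
f 34 11 42
f 38 42 12
f 34 42 38
f 2 18 29
f 18 6 32
f 29 32 10
f 18 32 29
f 6 41 19
f 41 12 40
f 19 40 5
f 41 40 19
f 12 42 39
f 42 11 35
f 39 35 3
f 42 35 39
f 11 37 36
f 37 8 24
f 36 24 7
f 37 24 36
f 8 23 28
f 23 2 25
f 28 25 9
f 23 25 28
f 4 30 16
f 30 10 31
f 16 31 5
f 30 31 16
f 4 16 14
f 16 5 15
f 14 15 3
f 16 15 14
f 4 14 21
f 14 3 20
f 21 20 7
f 14 20 21
f 4 21 26
f 21 7 27
f 26 27 9
f 21 27 26
f 4 26 30
f 26 9 33
f 30 33 10
f 26 33 30
f 5 31 19
f 31 10 32
f 19 32 6
f 31 32 19
f 3 15 39
f 15 5 40
f 39 40 12
f 15 40 39
f 7 20 36
f 20 3 35
f 36 35 11
f 20 35 36
f 9 27 28
f 27 7 24
f 28 24 8
f 27 24 28
f 10 33 29
f 33 9 25
f 29 25 2
f 33 25 29
f 44 43 47
f 44 47 45
f 45 47 48
f 45 48 46
f 47 43 49
f 47 49 48
f 48 49 50
f 48 50 46
f 49 43 51
f 49 51 50
f 50 51 52
f 50 52 46
f 51 43 53
f 51 53 52
f 52 53 54
f 52 54 46
f 53 43 55
f 53 55 54
f 54 55 56
f 54 56 46
f 55 43 57
f 55 57 56
f 56 57 58
f 56 58 46
f 57 43 59
f 57 59 58
f 58 59 60
f 58 60 46
f 59 43 61
f 59 61 60
f 60 61 62
f 60 62 46
f 61 43 63
f 61 63 62
f 62 63 64
f 62 64 46
f 63 43 65
f 63 65 64
f 64 65 66
f 64 66 46
f 65 43 67
f 65 67 66
f 66 67 68
f 66 68 46
f 67 43 69
f 67 69 68
f 68 69 70
f 68 70 46
f 69 43 71
f 69 71 70
f 70 71 72
f 70 72 46
f 71 43 44
f 71 44 72
f 72 44 45
f 72 45 46



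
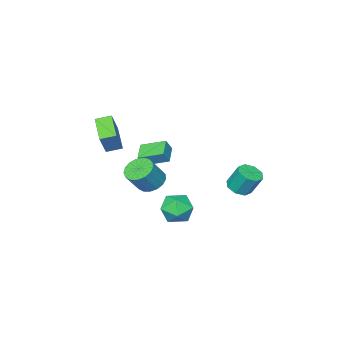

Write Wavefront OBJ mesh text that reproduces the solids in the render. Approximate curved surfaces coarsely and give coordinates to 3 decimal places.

v 0.604 -3.375 1.007
v -0.24 -2.058 1.562
v 1.493 -2.604 0.529
v 0.649 -1.287 1.084
v 1.051 -3.413 1.776
v 0.207 -2.096 2.331
v 1.94 -2.642 1.298
v 1.096 -1.325 1.853
v 2.654 -0.616 0.47
v 3.406 -0.439 -0.083
v 4.378 -0.446 1.238
v 3.626 -0.624 1.79
v 3.254 -0.025 0.031
v 4.227 -0.033 1.351
v 2.965 0.252 0.245
v 3.938 0.245 1.566
v 2.605 0.331 0.511
v 3.577 0.324 1.831
v 2.256 0.193 0.767
v 3.228 0.186 2.088
v 1.998 -0.131 0.955
v 2.97 -0.138 2.276
v 1.89 -0.566 1.032
v 2.862 -0.573 2.353
v 1.957 -1.012 0.98
v 2.93 -1.019 2.301
v 2.184 -1.368 0.811
v 3.157 -1.375 2.132
v 2.519 -1.552 0.564
v 3.491 -1.559 1.885
v 2.884 -1.521 0.295
v 3.856 -1.529 1.616
v 3.197 -1.284 0.066
v 4.169 -1.291 1.387
v 3.385 -0.893 -0.07
v 4.357 -0.9 1.25
v -0.154 -0.557 -4.006
v 0.741 -0.502 -3.21
v -0.761 -2.218 -3.21
v 0.134 -2.163 -2.414
v -0.767 -1.375 -2.358
v -0.392 -0.348 -2.85
v 0.372 -2.372 -3.57
v 0.747 -1.345 -4.062
v 1.066 -1.624 -2.941
v 0.362 -1.008 -2.192
v -0.382 -1.712 -4.228
v -1.086 -1.096 -3.479
v 4.345 -2.633 2.656
v 3.523 -4.034 3.499
v 3.582 -2.037 2.904
v 2.76 -3.438 3.747
v 5.14 -2.222 4.113
v 4.318 -3.623 4.956
v 4.377 -1.626 4.361
v 3.555 -3.027 5.204
v -3.635 0.166 -2.08
v -2.82 0.018 -1.852
v -3.089 0.725 -0.431
v -3.905 0.874 -0.66
v -2.895 0.597 -2.155
v -3.164 1.305 -0.734
v -3.404 0.924 -2.414
v -3.673 1.632 -0.993
v -4.048 0.807 -2.478
v -4.318 1.515 -1.057
v -4.451 0.315 -2.309
v -4.72 1.022 -0.888
v -4.376 -0.265 -2.006
v -4.645 0.443 -0.585
v -3.867 -0.592 -1.747
v -4.136 0.116 -0.326
v -3.222 -0.475 -1.683
v -3.492 0.233 -0.262
f 2 4 1
f 5 2 1
f 1 4 3
f 3 5 1
f 2 8 4
f 6 2 5
f 6 8 2
f 4 8 3
f 7 5 3
f 3 8 7
f 7 6 5
f 8 6 7
f 10 9 13
f 10 13 11
f 11 13 14
f 11 14 12
f 13 9 15
f 13 15 14
f 14 15 16
f 14 16 12
f 15 9 17
f 15 17 16
f 16 17 18
f 16 18 12
f 17 9 19
f 17 19 18
f 18 19 20
f 18 20 12
f 19 9 21
f 19 21 20
f 20 21 22
f 20 22 12
f 21 9 23
f 21 23 22
f 22 23 24
f 22 24 12
f 23 9 25
f 23 25 24
f 24 25 26
f 24 26 12
f 25 9 27
f 25 27 26
f 26 27 28
f 26 28 12
f 27 9 29
f 27 29 28
f 28 29 30
f 28 30 12
f 29 9 31
f 29 31 30
f 30 31 32
f 30 32 12
f 31 9 33
f 31 33 32
f 32 33 34
f 32 34 12
f 33 9 35
f 33 35 34
f 34 35 36
f 34 36 12
f 35 9 10
f 35 10 36
f 36 10 11
f 36 11 12
f 37 48 42
f 37 42 38
f 37 38 44
f 37 44 47
f 37 47 48
f 38 42 46
f 42 48 41
f 48 47 39
f 47 44 43
f 44 38 45
f 40 46 41
f 40 41 39
f 40 39 43
f 40 43 45
f 40 45 46
f 41 46 42
f 39 41 48
f 43 39 47
f 45 43 44
f 46 45 38
f 50 52 49
f 53 50 49
f 49 52 51
f 51 53 49
f 50 56 52
f 54 50 53
f 54 56 50
f 52 56 51
f 55 53 51
f 51 56 55
f 55 54 53
f 56 54 55
f 58 57 61
f 58 61 59
f 59 61 62
f 59 62 60
f 61 57 63
f 61 63 62
f 62 63 64
f 62 64 60
f 63 57 65
f 63 65 64
f 64 65 66
f 64 66 60
f 65 57 67
f 65 67 66
f 66 67 68
f 66 68 60
f 67 57 69
f 67 69 68
f 68 69 70
f 68 70 60
f 69 57 71
f 69 71 70
f 70 71 72
f 70 72 60
f 71 57 73
f 71 73 72
f 72 73 74
f 72 74 60
f 73 57 58
f 73 58 74
f 74 58 59
f 74 59 60



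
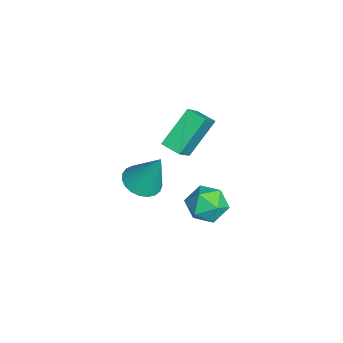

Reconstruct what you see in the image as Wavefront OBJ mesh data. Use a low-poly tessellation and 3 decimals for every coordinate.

v -4.72 -0.696 4.27
v -3.709 -1.174 5.315
v -4.141 0.065 4.058
v -3.13 -0.413 5.102
v -3.73 -1.867 2.778
v -2.719 -2.345 3.822
v -3.151 -1.106 2.565
v -2.14 -1.584 3.61
v -2.848 -3.192 1.107
v -1.91 -3.331 0.955
v -2.412 -2.368 3.033
v -1.964 -2.963 0.809
v -2.17 -2.635 0.716
v -2.494 -2.403 0.69
v -2.879 -2.307 0.736
v -3.258 -2.364 0.846
v -3.566 -2.564 1.001
v -3.751 -2.873 1.174
v -3.779 -3.237 1.336
v -3.646 -3.593 1.458
v -3.375 -3.88 1.52
v -3.013 -4.047 1.509
v -2.622 -4.067 1.43
v -2.27 -3.935 1.294
v -2.018 -3.675 1.126
v -4.176 0.273 -1.192
v -3.531 0.311 -0.323
v -3.129 -0.931 -1.917
v -2.484 -0.893 -1.048
v -3.476 -1.318 -0.967
v -4.124 -0.574 -0.519
v -2.536 -0.046 -1.721
v -3.184 0.698 -1.273
v -2.517 0.114 -0.65
v -3.098 -0.672 -0.184
v -3.562 0.052 -2.056
v -4.143 -0.734 -1.59
f 2 4 1
f 5 2 1
f 1 4 3
f 3 5 1
f 2 8 4
f 6 2 5
f 6 8 2
f 4 8 3
f 7 5 3
f 3 8 7
f 7 6 5
f 8 6 7
f 10 9 12
f 10 12 11
f 12 9 13
f 12 13 11
f 13 9 14
f 13 14 11
f 14 9 15
f 14 15 11
f 15 9 16
f 15 16 11
f 16 9 17
f 16 17 11
f 17 9 18
f 17 18 11
f 18 9 19
f 18 19 11
f 19 9 20
f 19 20 11
f 20 9 21
f 20 21 11
f 21 9 22
f 21 22 11
f 22 9 23
f 22 23 11
f 23 9 24
f 23 24 11
f 24 9 25
f 24 25 11
f 25 9 10
f 25 10 11
f 26 37 31
f 26 31 27
f 26 27 33
f 26 33 36
f 26 36 37
f 27 31 35
f 31 37 30
f 37 36 28
f 36 33 32
f 33 27 34
f 29 35 30
f 29 30 28
f 29 28 32
f 29 32 34
f 29 34 35
f 30 35 31
f 28 30 37
f 32 28 36
f 34 32 33
f 35 34 27



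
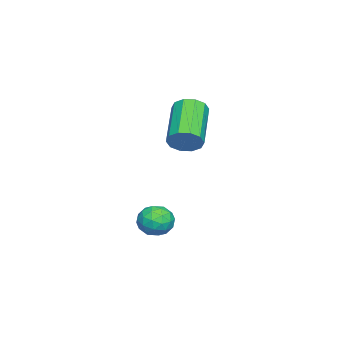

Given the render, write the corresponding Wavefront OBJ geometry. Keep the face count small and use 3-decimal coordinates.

v 0.598 1.686 -2.264
v 1.301 1.406 -2.252
v 0.159 0.574 -2.528
v 0.862 0.294 -2.516
v 0.537 0.527 -1.873
v 0.808 1.215 -1.71
v 0.652 0.765 -3.07
v 0.923 1.453 -2.907
v 1.335 0.837 -2.75
v 1.263 0.69 -2.011
v 0.197 1.29 -2.769
v 0.125 1.143 -2.03
v 0.988 1.644 -2.235
v 0.472 0.336 -2.545
v 0.281 0.473 -2.167
v 0.694 0.309 -2.16
v 0.698 1.532 -1.917
v 1.111 1.367 -1.91
v 0.662 0.85 -1.687
v 0.349 0.613 -2.87
v 0.762 0.448 -2.863
v 0.766 1.671 -2.62
v 1.179 1.507 -2.613
v 0.798 1.13 -3.093
v 1.421 1.145 -2.52
v 1.163 0.491 -2.675
v 1.04 0.768 -3.001
v 1.199 1.172 -2.905
v 1.379 1.058 -2.086
v 1.121 0.404 -2.241
v 0.93 0.542 -1.863
v 1.089 0.946 -1.768
v 1.399 0.724 -2.378
v 0.339 1.576 -2.539
v 0.081 0.922 -2.694
v 0.371 1.034 -3.012
v 0.53 1.438 -2.917
v 0.297 1.489 -2.105
v 0.039 0.835 -2.26
v 0.261 0.808 -1.875
v 0.42 1.212 -1.779
v 0.061 1.256 -2.402
v 0.051 1.908 1.451
v 0.335 2.185 2.028
v -1.447 1.848 3.066
v -1.731 1.572 2.489
v 0.145 2.504 1.806
v -1.637 2.167 2.844
v -0.08 2.596 1.448
v -1.862 2.259 2.487
v -0.256 2.425 1.092
v -2.038 2.088 2.13
v -0.314 2.057 0.872
v -2.096 1.72 1.911
v -0.233 1.632 0.874
v -2.015 1.295 1.912
v -0.043 1.313 1.096
v -1.825 0.976 2.134
v 0.182 1.221 1.453
v -1.6 0.884 2.492
v 0.358 1.392 1.81
v -1.424 1.055 2.848
v 0.416 1.76 2.029
v -1.366 1.423 3.068
f 1 38 17
f 38 12 41
f 17 41 6
f 38 41 17
f 1 17 13
f 17 6 18
f 13 18 2
f 17 18 13
f 1 13 22
f 13 2 23
f 22 23 8
f 13 23 22
f 1 22 34
f 22 8 37
f 34 37 11
f 22 37 34
f 1 34 38
f 34 11 42
f 38 42 12
f 34 42 38
f 2 18 29
f 18 6 32
f 29 32 10
f 18 32 29
f 6 41 19
f 41 12 40
f 19 40 5
f 41 40 19
f 12 42 39
f 42 11 35
f 39 35 3
f 42 35 39
f 11 37 36
f 37 8 24
f 36 24 7
f 37 24 36
f 8 23 28
f 23 2 25
f 28 25 9
f 23 25 28
f 4 30 16
f 30 10 31
f 16 31 5
f 30 31 16
f 4 16 14
f 16 5 15
f 14 15 3
f 16 15 14
f 4 14 21
f 14 3 20
f 21 20 7
f 14 20 21
f 4 21 26
f 21 7 27
f 26 27 9
f 21 27 26
f 4 26 30
f 26 9 33
f 30 33 10
f 26 33 30
f 5 31 19
f 31 10 32
f 19 32 6
f 31 32 19
f 3 15 39
f 15 5 40
f 39 40 12
f 15 40 39
f 7 20 36
f 20 3 35
f 36 35 11
f 20 35 36
f 9 27 28
f 27 7 24
f 28 24 8
f 27 24 28
f 10 33 29
f 33 9 25
f 29 25 2
f 33 25 29
f 44 43 47
f 44 47 45
f 45 47 48
f 45 48 46
f 47 43 49
f 47 49 48
f 48 49 50
f 48 50 46
f 49 43 51
f 49 51 50
f 50 51 52
f 50 52 46
f 51 43 53
f 51 53 52
f 52 53 54
f 52 54 46
f 53 43 55
f 53 55 54
f 54 55 56
f 54 56 46
f 55 43 57
f 55 57 56
f 56 57 58
f 56 58 46
f 57 43 59
f 57 59 58
f 58 59 60
f 58 60 46
f 59 43 61
f 59 61 60
f 60 61 62
f 60 62 46
f 61 43 63
f 61 63 62
f 62 63 64
f 62 64 46
f 63 43 44
f 63 44 64
f 64 44 45
f 64 45 46



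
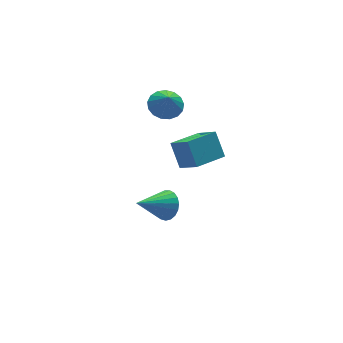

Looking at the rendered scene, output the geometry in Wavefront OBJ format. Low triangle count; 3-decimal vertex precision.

v 2.461 1.672 -3.331
v 2.775 0.593 -2.431
v 2.477 2.61 -2.212
v 2.791 1.53 -1.312
v 4.149 1.95 -3.588
v 4.463 0.87 -2.688
v 4.165 2.887 -2.469
v 4.479 1.808 -1.569
v -1.32 -3.936 0.953
v -0.954 -3.571 1.523
v -2.82 -3.984 1.947
v -1.074 -3.327 1.354
v -1.236 -3.188 1.116
v -1.413 -3.179 0.849
v -1.574 -3.3 0.6
v -1.691 -3.532 0.413
v -1.744 -3.833 0.318
v -1.724 -4.152 0.334
v -1.634 -4.434 0.456
v -1.49 -4.63 0.664
v -1.316 -4.705 0.922
v -1.143 -4.648 1.186
v -1.001 -4.468 1.409
v -0.914 -4.196 1.553
v -0.897 -3.878 1.593
v 1.439 1.17 2.512
v 2.28 1.253 2.602
v 1.381 0.75 3.428
v 2.131 1.601 2.752
v 1.823 1.85 2.847
v 1.427 1.943 2.865
v 1.034 1.859 2.802
v 0.734 1.617 2.672
v 0.595 1.273 2.506
v 0.649 0.905 2.341
v 0.884 0.598 2.215
v 1.247 0.421 2.157
v 1.653 0.417 2.18
v 2.01 0.585 2.279
v 2.236 0.887 2.432
f 2 4 1
f 5 2 1
f 1 4 3
f 3 5 1
f 2 8 4
f 6 2 5
f 6 8 2
f 4 8 3
f 7 5 3
f 3 8 7
f 7 6 5
f 8 6 7
f 10 9 12
f 10 12 11
f 12 9 13
f 12 13 11
f 13 9 14
f 13 14 11
f 14 9 15
f 14 15 11
f 15 9 16
f 15 16 11
f 16 9 17
f 16 17 11
f 17 9 18
f 17 18 11
f 18 9 19
f 18 19 11
f 19 9 20
f 19 20 11
f 20 9 21
f 20 21 11
f 21 9 22
f 21 22 11
f 22 9 23
f 22 23 11
f 23 9 24
f 23 24 11
f 24 9 25
f 24 25 11
f 25 9 10
f 25 10 11
f 27 26 29
f 27 29 28
f 29 26 30
f 29 30 28
f 30 26 31
f 30 31 28
f 31 26 32
f 31 32 28
f 32 26 33
f 32 33 28
f 33 26 34
f 33 34 28
f 34 26 35
f 34 35 28
f 35 26 36
f 35 36 28
f 36 26 37
f 36 37 28
f 37 26 38
f 37 38 28
f 38 26 39
f 38 39 28
f 39 26 40
f 39 40 28
f 40 26 27
f 40 27 28



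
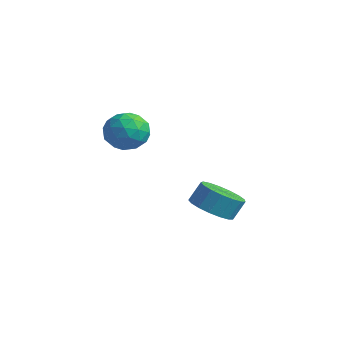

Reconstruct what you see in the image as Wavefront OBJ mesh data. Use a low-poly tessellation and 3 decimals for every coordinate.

v 0.782 0.856 1.286
v 1.501 0.259 0.852
v -0.101 -0.499 1.688
v 0.618 -1.096 1.254
v 0.829 -0.584 2.123
v 1.375 0.253 1.875
v 0.025 -0.493 0.665
v 0.571 0.344 0.417
v 1.034 -0.575 0.469
v 1.53 -0.631 1.37
v -0.13 0.391 1.17
v 0.366 0.335 2.071
v 1.219 0.677 1.034
v 0.181 -0.917 1.506
v 0.305 -0.616 2.017
v 0.727 -0.967 1.762
v 1.145 0.673 1.635
v 1.568 0.322 1.38
v 1.172 -0.173 2.127
v -0.168 -0.562 1.16
v 0.255 -0.913 0.905
v 0.673 0.727 0.778
v 1.095 0.376 0.523
v 0.228 -0.067 0.413
v 1.367 -0.165 0.554
v 0.848 -0.961 0.79
v 0.5 -0.607 0.444
v 0.821 -0.115 0.297
v 1.659 -0.198 1.083
v 1.14 -0.994 1.32
v 1.263 -0.693 1.83
v 1.584 -0.201 1.684
v 1.384 -0.688 0.858
v 0.26 0.754 1.22
v -0.259 -0.042 1.457
v -0.184 -0.039 0.856
v 0.137 0.453 0.71
v 0.552 0.721 1.75
v 0.033 -0.075 1.986
v 0.579 -0.125 2.243
v 0.9 0.367 2.096
v 0.016 0.448 1.682
v 1.627 3.602 -4.093
v 2.491 4.074 -4.513
v 2.636 4.631 -3.587
v 1.773 4.158 -3.167
v 2.106 4.387 -4.64
v 2.251 4.944 -3.714
v 1.611 4.52 -4.642
v 1.756 5.076 -3.716
v 1.12 4.442 -4.519
v 1.265 4.999 -3.593
v 0.745 4.172 -4.297
v 0.891 4.729 -3.372
v 0.573 3.771 -4.029
v 0.718 4.328 -3.104
v 0.642 3.332 -3.776
v 0.787 3.888 -2.85
v 0.937 2.954 -3.595
v 1.082 3.51 -2.669
v 1.39 2.724 -3.528
v 1.535 3.281 -2.602
v 1.897 2.696 -3.591
v 2.042 3.253 -2.665
v 2.343 2.875 -3.768
v 2.488 3.432 -2.843
v 2.625 3.221 -4.02
v 2.77 3.777 -3.094
v 2.678 3.654 -4.289
v 2.823 4.21 -3.363
f 1 38 17
f 38 12 41
f 17 41 6
f 38 41 17
f 1 17 13
f 17 6 18
f 13 18 2
f 17 18 13
f 1 13 22
f 13 2 23
f 22 23 8
f 13 23 22
f 1 22 34
f 22 8 37
f 34 37 11
f 22 37 34
f 1 34 38
f 34 11 42
f 38 42 12
f 34 42 38
f 2 18 29
f 18 6 32
f 29 32 10
f 18 32 29
f 6 41 19
f 41 12 40
f 19 40 5
f 41 40 19
f 12 42 39
f 42 11 35
f 39 35 3
f 42 35 39
f 11 37 36
f 37 8 24
f 36 24 7
f 37 24 36
f 8 23 28
f 23 2 25
f 28 25 9
f 23 25 28
f 4 30 16
f 30 10 31
f 16 31 5
f 30 31 16
f 4 16 14
f 16 5 15
f 14 15 3
f 16 15 14
f 4 14 21
f 14 3 20
f 21 20 7
f 14 20 21
f 4 21 26
f 21 7 27
f 26 27 9
f 21 27 26
f 4 26 30
f 26 9 33
f 30 33 10
f 26 33 30
f 5 31 19
f 31 10 32
f 19 32 6
f 31 32 19
f 3 15 39
f 15 5 40
f 39 40 12
f 15 40 39
f 7 20 36
f 20 3 35
f 36 35 11
f 20 35 36
f 9 27 28
f 27 7 24
f 28 24 8
f 27 24 28
f 10 33 29
f 33 9 25
f 29 25 2
f 33 25 29
f 44 43 47
f 44 47 45
f 45 47 48
f 45 48 46
f 47 43 49
f 47 49 48
f 48 49 50
f 48 50 46
f 49 43 51
f 49 51 50
f 50 51 52
f 50 52 46
f 51 43 53
f 51 53 52
f 52 53 54
f 52 54 46
f 53 43 55
f 53 55 54
f 54 55 56
f 54 56 46
f 55 43 57
f 55 57 56
f 56 57 58
f 56 58 46
f 57 43 59
f 57 59 58
f 58 59 60
f 58 60 46
f 59 43 61
f 59 61 60
f 60 61 62
f 60 62 46
f 61 43 63
f 61 63 62
f 62 63 64
f 62 64 46
f 63 43 65
f 63 65 64
f 64 65 66
f 64 66 46
f 65 43 67
f 65 67 66
f 66 67 68
f 66 68 46
f 67 43 69
f 67 69 68
f 68 69 70
f 68 70 46
f 69 43 44
f 69 44 70
f 70 44 45
f 70 45 46



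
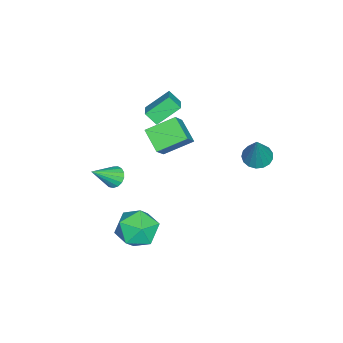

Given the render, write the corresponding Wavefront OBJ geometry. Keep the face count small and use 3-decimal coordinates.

v -1.811 -1.118 1.124
v -1.879 -1.706 1.692
v -2.52 -0.19 2
v -2.587 -0.777 2.568
v -0.793 -0.783 1.592
v -0.86 -1.37 2.16
v -1.501 0.146 2.468
v -1.569 -0.442 3.036
v 0.039 -0.743 1.715
v 1.038 -0.733 2.765
v -0.666 0.47 2.374
v 0.333 0.479 3.425
v 0.767 0.061 1.015
v 1.766 0.07 2.066
v 0.062 1.273 1.675
v 1.061 1.283 2.725
v -2.602 3.524 -1.089
v -1.943 3.647 -1.403
v -1.758 3.696 0.749
v -2.083 3.971 -1.369
v -2.341 4.192 -1.271
v -2.66 4.26 -1.132
v -2.965 4.16 -0.982
v -3.187 3.914 -0.857
v -3.274 3.578 -0.786
v -3.208 3.23 -0.783
v -3.003 2.95 -0.851
v -2.706 2.8 -0.973
v -2.385 2.817 -1.122
v -2.114 2.996 -1.264
v -1.954 3.295 -1.365
v 3.142 -0.175 -2.422
v 3.537 -0.819 -3.283
v 1.403 -0.501 -2.977
v 1.798 -1.145 -3.838
v 1.899 -1.51 -2.756
v 2.974 -1.308 -2.413
v 1.966 -0.012 -3.847
v 3.041 0.19 -3.504
v 2.811 -0.718 -4.164
v 2.769 -1.644 -3.49
v 2.171 0.324 -2.77
v 2.129 -0.602 -2.096
v -0.001 -2.608 -2.131
v 0.352 -2.112 -2.093
v 0.961 -3.372 -1.089
v 0.154 -2.074 -1.882
v -0.08 -2.157 -1.727
v -0.295 -2.345 -1.666
v -0.443 -2.592 -1.71
v -0.49 -2.844 -1.851
v -0.425 -3.041 -2.056
v -0.262 -3.14 -2.278
v -0.04 -3.116 -2.466
v 0.191 -2.977 -2.578
v 0.378 -2.753 -2.586
v 0.478 -2.496 -2.491
v 0.469 -2.265 -2.313
f 2 4 1
f 5 2 1
f 1 4 3
f 3 5 1
f 2 8 4
f 6 2 5
f 6 8 2
f 4 8 3
f 7 5 3
f 3 8 7
f 7 6 5
f 8 6 7
f 10 12 9
f 13 10 9
f 9 12 11
f 11 13 9
f 10 16 12
f 14 10 13
f 14 16 10
f 12 16 11
f 15 13 11
f 11 16 15
f 15 14 13
f 16 14 15
f 18 17 20
f 18 20 19
f 20 17 21
f 20 21 19
f 21 17 22
f 21 22 19
f 22 17 23
f 22 23 19
f 23 17 24
f 23 24 19
f 24 17 25
f 24 25 19
f 25 17 26
f 25 26 19
f 26 17 27
f 26 27 19
f 27 17 28
f 27 28 19
f 28 17 29
f 28 29 19
f 29 17 30
f 29 30 19
f 30 17 31
f 30 31 19
f 31 17 18
f 31 18 19
f 32 43 37
f 32 37 33
f 32 33 39
f 32 39 42
f 32 42 43
f 33 37 41
f 37 43 36
f 43 42 34
f 42 39 38
f 39 33 40
f 35 41 36
f 35 36 34
f 35 34 38
f 35 38 40
f 35 40 41
f 36 41 37
f 34 36 43
f 38 34 42
f 40 38 39
f 41 40 33
f 45 44 47
f 45 47 46
f 47 44 48
f 47 48 46
f 48 44 49
f 48 49 46
f 49 44 50
f 49 50 46
f 50 44 51
f 50 51 46
f 51 44 52
f 51 52 46
f 52 44 53
f 52 53 46
f 53 44 54
f 53 54 46
f 54 44 55
f 54 55 46
f 55 44 56
f 55 56 46
f 56 44 57
f 56 57 46
f 57 44 58
f 57 58 46
f 58 44 45
f 58 45 46



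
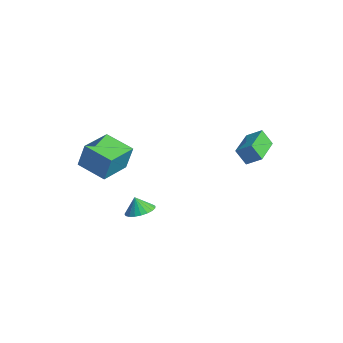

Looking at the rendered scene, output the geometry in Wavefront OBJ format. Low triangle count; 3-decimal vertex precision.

v 2.971 2.673 1.759
v 3.623 3.3 2.367
v 1.503 4.269 1.687
v 2.155 4.896 2.294
v 3.465 3.084 0.806
v 4.117 3.711 1.413
v 1.997 4.68 0.733
v 2.649 5.307 1.341
v -4.522 -3.418 -1.802
v -4.162 -3.121 -0.095
v -5.457 -1.52 -1.935
v -5.097 -1.223 -0.228
v -2.783 -2.597 -2.312
v -2.423 -2.3 -0.605
v -3.718 -0.699 -2.445
v -3.358 -0.402 -0.738
v -0.963 -1.248 -4.353
v -0.139 -1.609 -4.117
v -1.317 -1.412 -3.367
v -0.089 -1.234 -4.037
v -0.189 -0.862 -4.011
v -0.424 -0.556 -4.044
v -0.752 -0.37 -4.131
v -1.116 -0.336 -4.256
v -1.454 -0.459 -4.398
v -1.707 -0.719 -4.532
v -1.832 -1.071 -4.635
v -1.806 -1.453 -4.689
v -1.635 -1.799 -4.685
v -1.347 -2.051 -4.624
v -0.993 -2.163 -4.516
v -0.634 -2.118 -4.379
v -0.332 -1.922 -4.239
f 2 4 1
f 5 2 1
f 1 4 3
f 3 5 1
f 2 8 4
f 6 2 5
f 6 8 2
f 4 8 3
f 7 5 3
f 3 8 7
f 7 6 5
f 8 6 7
f 10 12 9
f 13 10 9
f 9 12 11
f 11 13 9
f 10 16 12
f 14 10 13
f 14 16 10
f 12 16 11
f 15 13 11
f 11 16 15
f 15 14 13
f 16 14 15
f 18 17 20
f 18 20 19
f 20 17 21
f 20 21 19
f 21 17 22
f 21 22 19
f 22 17 23
f 22 23 19
f 23 17 24
f 23 24 19
f 24 17 25
f 24 25 19
f 25 17 26
f 25 26 19
f 26 17 27
f 26 27 19
f 27 17 28
f 27 28 19
f 28 17 29
f 28 29 19
f 29 17 30
f 29 30 19
f 30 17 31
f 30 31 19
f 31 17 32
f 31 32 19
f 32 17 33
f 32 33 19
f 33 17 18
f 33 18 19



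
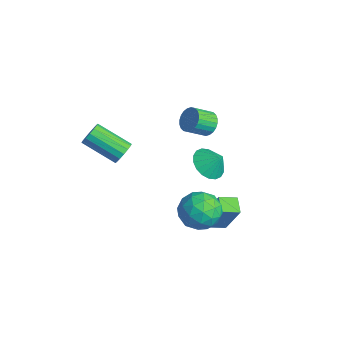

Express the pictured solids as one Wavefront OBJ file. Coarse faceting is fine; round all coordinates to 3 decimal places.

v 1.489 2.038 1.667
v 2.131 2.127 1.837
v 2.093 1.211 2.462
v 1.451 1.122 2.293
v 2.009 2.261 2.026
v 1.971 1.345 2.651
v 1.808 2.361 2.16
v 1.77 1.445 2.785
v 1.559 2.412 2.219
v 1.521 1.496 2.844
v 1.299 2.406 2.194
v 1.261 1.489 2.82
v 1.068 2.344 2.089
v 1.03 1.427 2.715
v 0.901 2.235 1.92
v 0.862 1.319 2.545
v 0.823 2.096 1.712
v 0.785 1.18 2.338
v 0.847 1.949 1.498
v 0.809 1.033 2.123
v 0.969 1.815 1.309
v 0.931 0.899 1.934
v 1.17 1.715 1.175
v 1.132 0.799 1.8
v 1.419 1.664 1.116
v 1.381 0.748 1.741
v 1.679 1.671 1.14
v 1.641 0.754 1.766
v 1.91 1.733 1.245
v 1.872 0.816 1.871
v 2.078 1.841 1.415
v 2.039 0.925 2.04
v 2.155 1.98 1.622
v 2.117 1.064 2.248
v 3.511 0.995 -2.928
v 4.256 1.415 -2.264
v 3.384 -0.415 -1.896
v 4.129 0.005 -1.232
v 3.149 0.459 -1.3
v 3.227 1.33 -1.938
v 4.413 -0.33 -2.222
v 4.491 0.541 -2.86
v 4.814 0.595 -1.828
v 4.033 1.083 -1.258
v 3.607 -0.083 -2.902
v 2.826 0.405 -2.332
v 3.895 1.329 -2.687
v 3.745 -0.329 -1.473
v 3.169 -0.062 -1.513
v 3.607 0.185 -1.123
v 3.29 1.279 -2.495
v 3.728 1.526 -2.105
v 3.077 0.964 -1.538
v 3.912 -0.526 -2.055
v 4.35 -0.279 -1.665
v 4.033 0.815 -3.037
v 4.471 1.062 -2.647
v 4.563 0.036 -2.622
v 4.661 1.094 -2.04
v 4.586 0.265 -1.433
v 4.753 0.068 -2.015
v 4.799 0.58 -2.39
v 4.202 1.38 -1.705
v 4.127 0.551 -1.098
v 3.55 0.818 -1.138
v 3.597 1.331 -1.513
v 4.529 0.899 -1.448
v 3.513 0.449 -3.062
v 3.438 -0.38 -2.455
v 4.043 -0.331 -2.647
v 4.09 0.182 -3.022
v 3.054 0.735 -2.727
v 2.979 -0.094 -2.12
v 2.841 0.42 -1.77
v 2.887 0.932 -2.145
v 3.111 0.101 -2.712
v -1.054 3.421 -3.956
v -0.414 3.759 -4.571
v -0.526 3.899 -3.144
v -0.706 4.064 -4.562
v -1.067 4.243 -4.432
v -1.425 4.258 -4.208
v -1.71 4.108 -3.934
v -1.865 3.821 -3.664
v -1.859 3.455 -3.452
v -1.694 3.083 -3.34
v -1.402 2.777 -3.35
v -1.041 2.599 -3.48
v -0.683 2.583 -3.704
v -0.398 2.734 -3.978
v -0.243 3.02 -4.247
v -0.249 3.386 -4.459
v 2.408 1.45 -3.89
v 3.158 1.783 -2.199
v 2.595 2.314 -4.143
v 3.345 2.648 -2.452
v 3.195 1.192 -4.188
v 3.945 1.526 -2.497
v 3.382 2.057 -4.441
v 4.132 2.39 -2.75
v 0.613 -1.741 0.296
v 0.926 -1.654 0.825
v -0.301 -2.752 1.732
v -0.613 -2.839 1.204
v 0.709 -1.417 0.817
v -0.518 -2.516 1.724
v 0.466 -1.268 0.67
v -0.761 -2.367 1.577
v 0.263 -1.245 0.422
v -0.964 -2.344 1.329
v 0.153 -1.355 0.141
v -1.073 -2.454 1.048
v 0.167 -1.568 -0.098
v -1.059 -2.667 0.809
v 0.301 -1.828 -0.232
v -0.926 -2.926 0.675
v 0.518 -2.064 -0.224
v -0.709 -3.163 0.683
v 0.761 -2.213 -0.077
v -0.466 -3.312 0.83
v 0.964 -2.236 0.171
v -0.263 -3.335 1.078
v 1.073 -2.126 0.452
v -0.153 -3.225 1.359
v 1.059 -1.913 0.691
v -0.167 -3.012 1.598
f 2 1 5
f 2 5 3
f 3 5 6
f 3 6 4
f 5 1 7
f 5 7 6
f 6 7 8
f 6 8 4
f 7 1 9
f 7 9 8
f 8 9 10
f 8 10 4
f 9 1 11
f 9 11 10
f 10 11 12
f 10 12 4
f 11 1 13
f 11 13 12
f 12 13 14
f 12 14 4
f 13 1 15
f 13 15 14
f 14 15 16
f 14 16 4
f 15 1 17
f 15 17 16
f 16 17 18
f 16 18 4
f 17 1 19
f 17 19 18
f 18 19 20
f 18 20 4
f 19 1 21
f 19 21 20
f 20 21 22
f 20 22 4
f 21 1 23
f 21 23 22
f 22 23 24
f 22 24 4
f 23 1 25
f 23 25 24
f 24 25 26
f 24 26 4
f 25 1 27
f 25 27 26
f 26 27 28
f 26 28 4
f 27 1 29
f 27 29 28
f 28 29 30
f 28 30 4
f 29 1 31
f 29 31 30
f 30 31 32
f 30 32 4
f 31 1 33
f 31 33 32
f 32 33 34
f 32 34 4
f 33 1 2
f 33 2 34
f 34 2 3
f 34 3 4
f 35 72 51
f 72 46 75
f 51 75 40
f 72 75 51
f 35 51 47
f 51 40 52
f 47 52 36
f 51 52 47
f 35 47 56
f 47 36 57
f 56 57 42
f 47 57 56
f 35 56 68
f 56 42 71
f 68 71 45
f 56 71 68
f 35 68 72
f 68 45 76
f 72 76 46
f 68 76 72
f 36 52 63
f 52 40 66
f 63 66 44
f 52 66 63
f 40 75 53
f 75 46 74
f 53 74 39
f 75 74 53
f 46 76 73
f 76 45 69
f 73 69 37
f 76 69 73
f 45 71 70
f 71 42 58
f 70 58 41
f 71 58 70
f 42 57 62
f 57 36 59
f 62 59 43
f 57 59 62
f 38 64 50
f 64 44 65
f 50 65 39
f 64 65 50
f 38 50 48
f 50 39 49
f 48 49 37
f 50 49 48
f 38 48 55
f 48 37 54
f 55 54 41
f 48 54 55
f 38 55 60
f 55 41 61
f 60 61 43
f 55 61 60
f 38 60 64
f 60 43 67
f 64 67 44
f 60 67 64
f 39 65 53
f 65 44 66
f 53 66 40
f 65 66 53
f 37 49 73
f 49 39 74
f 73 74 46
f 49 74 73
f 41 54 70
f 54 37 69
f 70 69 45
f 54 69 70
f 43 61 62
f 61 41 58
f 62 58 42
f 61 58 62
f 44 67 63
f 67 43 59
f 63 59 36
f 67 59 63
f 78 77 80
f 78 80 79
f 80 77 81
f 80 81 79
f 81 77 82
f 81 82 79
f 82 77 83
f 82 83 79
f 83 77 84
f 83 84 79
f 84 77 85
f 84 85 79
f 85 77 86
f 85 86 79
f 86 77 87
f 86 87 79
f 87 77 88
f 87 88 79
f 88 77 89
f 88 89 79
f 89 77 90
f 89 90 79
f 90 77 91
f 90 91 79
f 91 77 92
f 91 92 79
f 92 77 78
f 92 78 79
f 94 96 93
f 97 94 93
f 93 96 95
f 95 97 93
f 94 100 96
f 98 94 97
f 98 100 94
f 96 100 95
f 99 97 95
f 95 100 99
f 99 98 97
f 100 98 99
f 102 101 105
f 102 105 103
f 103 105 106
f 103 106 104
f 105 101 107
f 105 107 106
f 106 107 108
f 106 108 104
f 107 101 109
f 107 109 108
f 108 109 110
f 108 110 104
f 109 101 111
f 109 111 110
f 110 111 112
f 110 112 104
f 111 101 113
f 111 113 112
f 112 113 114
f 112 114 104
f 113 101 115
f 113 115 114
f 114 115 116
f 114 116 104
f 115 101 117
f 115 117 116
f 116 117 118
f 116 118 104
f 117 101 119
f 117 119 118
f 118 119 120
f 118 120 104
f 119 101 121
f 119 121 120
f 120 121 122
f 120 122 104
f 121 101 123
f 121 123 122
f 122 123 124
f 122 124 104
f 123 101 125
f 123 125 124
f 124 125 126
f 124 126 104
f 125 101 102
f 125 102 126
f 126 102 103
f 126 103 104



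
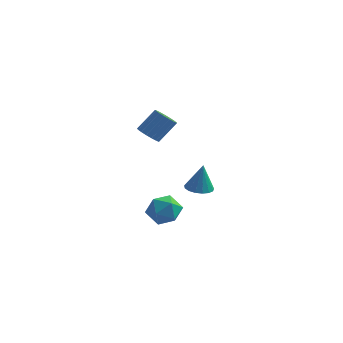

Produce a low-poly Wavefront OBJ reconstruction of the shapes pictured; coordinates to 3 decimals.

v 3.771 -0.464 -2.448
v 4.446 -0.154 -2.546
v 3.949 -0.356 -0.872
v 4.223 0.127 -2.54
v 3.896 0.272 -2.513
v 3.54 0.249 -2.471
v 3.237 0.063 -2.424
v 3.056 -0.245 -2.382
v 3.039 -0.602 -2.356
v 3.189 -0.928 -2.35
v 3.473 -1.148 -2.367
v 3.824 -1.211 -2.403
v 4.164 -1.103 -2.449
v 4.413 -0.849 -2.495
v 4.515 -0.506 -2.53
v 1.918 -2.636 2
v 2.469 -3.003 1.895
v 3.132 -2.311 2.956
v 2.582 -1.944 3.06
v 2.509 -2.749 1.704
v 3.172 -2.056 2.765
v 2.413 -2.468 1.581
v 3.077 -1.776 2.641
v 2.205 -2.227 1.553
v 2.868 -1.534 2.614
v 1.93 -2.079 1.628
v 2.594 -1.386 2.689
v 1.653 -2.058 1.788
v 2.317 -1.366 2.849
v 1.437 -2.17 1.997
v 2.1 -1.478 3.058
v 1.331 -2.389 2.206
v 1.994 -1.697 3.267
v 1.359 -2.665 2.368
v 2.023 -1.972 3.429
v 1.516 -2.933 2.445
v 2.179 -2.241 3.506
v 1.765 -3.134 2.421
v 2.428 -2.442 3.482
v 2.049 -3.221 2.3
v 2.712 -2.529 3.36
v 2.303 -3.174 2.11
v 2.966 -2.481 3.171
v 2.303 -0.661 -3.175
v 3.073 -0.858 -3.797
v 1.347 -1.662 -4.043
v 2.117 -1.859 -4.665
v 2.138 -2.195 -3.713
v 2.729 -1.576 -3.177
v 1.691 -0.944 -4.663
v 2.282 -0.325 -4.127
v 2.695 -1.033 -4.717
v 2.971 -1.806 -4.13
v 1.449 -0.714 -3.71
v 1.725 -1.487 -3.123
f 2 1 4
f 2 4 3
f 4 1 5
f 4 5 3
f 5 1 6
f 5 6 3
f 6 1 7
f 6 7 3
f 7 1 8
f 7 8 3
f 8 1 9
f 8 9 3
f 9 1 10
f 9 10 3
f 10 1 11
f 10 11 3
f 11 1 12
f 11 12 3
f 12 1 13
f 12 13 3
f 13 1 14
f 13 14 3
f 14 1 15
f 14 15 3
f 15 1 2
f 15 2 3
f 17 16 20
f 17 20 18
f 18 20 21
f 18 21 19
f 20 16 22
f 20 22 21
f 21 22 23
f 21 23 19
f 22 16 24
f 22 24 23
f 23 24 25
f 23 25 19
f 24 16 26
f 24 26 25
f 25 26 27
f 25 27 19
f 26 16 28
f 26 28 27
f 27 28 29
f 27 29 19
f 28 16 30
f 28 30 29
f 29 30 31
f 29 31 19
f 30 16 32
f 30 32 31
f 31 32 33
f 31 33 19
f 32 16 34
f 32 34 33
f 33 34 35
f 33 35 19
f 34 16 36
f 34 36 35
f 35 36 37
f 35 37 19
f 36 16 38
f 36 38 37
f 37 38 39
f 37 39 19
f 38 16 40
f 38 40 39
f 39 40 41
f 39 41 19
f 40 16 42
f 40 42 41
f 41 42 43
f 41 43 19
f 42 16 17
f 42 17 43
f 43 17 18
f 43 18 19
f 44 55 49
f 44 49 45
f 44 45 51
f 44 51 54
f 44 54 55
f 45 49 53
f 49 55 48
f 55 54 46
f 54 51 50
f 51 45 52
f 47 53 48
f 47 48 46
f 47 46 50
f 47 50 52
f 47 52 53
f 48 53 49
f 46 48 55
f 50 46 54
f 52 50 51
f 53 52 45



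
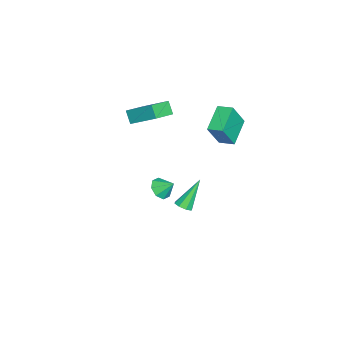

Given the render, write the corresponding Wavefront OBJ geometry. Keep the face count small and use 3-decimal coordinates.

v 3.9 2.192 0.049
v 4.397 2.462 0.219
v 2.9 2.948 1.771
v 4.14 2.723 -0.045
v 3.742 2.673 -0.254
v 3.438 2.341 -0.285
v 3.404 1.922 -0.121
v 3.661 1.661 0.143
v 4.058 1.711 0.352
v 4.363 2.043 0.383
v -2.492 -0.666 -4.224
v -1.866 -0.363 -4.695
v -2.328 0.186 -3.456
v -2.437 -0.111 -4.852
v -3.04 -0.185 -4.642
v -3.322 -0.541 -4.186
v -3.118 -0.97 -3.754
v -2.547 -1.222 -3.597
v -1.945 -1.148 -3.807
v -1.662 -0.792 -4.262
v -4.495 3.142 1.507
v -3.722 2.566 3.236
v -4.24 4.147 1.727
v -3.466 3.571 3.457
v -2.754 2.889 0.643
v -1.98 2.313 2.373
v -2.498 3.894 0.864
v -1.725 3.318 2.593
v -2.374 -1.719 3.482
v -1.867 -0.029 4.657
v -1.886 -1.331 2.713
v -1.379 0.359 3.888
v -1.061 -2.439 3.952
v -0.554 -0.749 5.127
v -0.573 -2.051 3.183
v -0.066 -0.361 4.358
f 2 1 4
f 2 4 3
f 4 1 5
f 4 5 3
f 5 1 6
f 5 6 3
f 6 1 7
f 6 7 3
f 7 1 8
f 7 8 3
f 8 1 9
f 8 9 3
f 9 1 10
f 9 10 3
f 10 1 2
f 10 2 3
f 12 11 14
f 12 14 13
f 14 11 15
f 14 15 13
f 15 11 16
f 15 16 13
f 16 11 17
f 16 17 13
f 17 11 18
f 17 18 13
f 18 11 19
f 18 19 13
f 19 11 20
f 19 20 13
f 20 11 12
f 20 12 13
f 22 24 21
f 25 22 21
f 21 24 23
f 23 25 21
f 22 28 24
f 26 22 25
f 26 28 22
f 24 28 23
f 27 25 23
f 23 28 27
f 27 26 25
f 28 26 27
f 30 32 29
f 33 30 29
f 29 32 31
f 31 33 29
f 30 36 32
f 34 30 33
f 34 36 30
f 32 36 31
f 35 33 31
f 31 36 35
f 35 34 33
f 36 34 35

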